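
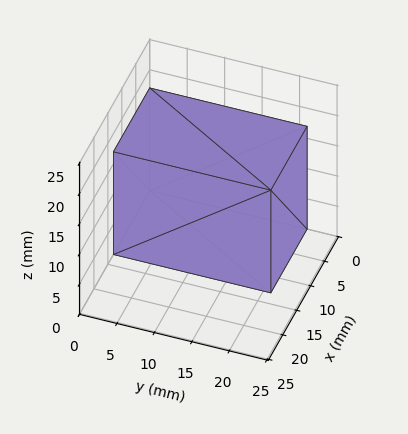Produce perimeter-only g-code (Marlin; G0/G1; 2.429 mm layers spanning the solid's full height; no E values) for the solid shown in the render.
Reading the render: the shape is a rectangular box, roughly 13 × 21 mm footprint and 17 mm tall (dimensions read to the nearest mm from the axis ticks). For the g-code, the solid's height is divided into equal slices at the stated Δz and each level perimeter traced with G1 moves after a G0 lift.

; perimeter-only toolpath
G21 ; units = mm
G90 ; absolute positioning
G28 ; home
; layer 1
G0 Z2.429
G0 X0.000 Y0.000
G1 X13.000 Y0.000
G1 X13.000 Y21.000
G1 X0.000 Y21.000
G1 X0.000 Y0.000
; layer 2
G0 Z4.857
G0 X0.000 Y0.000
G1 X13.000 Y0.000
G1 X13.000 Y21.000
G1 X0.000 Y21.000
G1 X0.000 Y0.000
; layer 3
G0 Z7.286
G0 X0.000 Y0.000
G1 X13.000 Y0.000
G1 X13.000 Y21.000
G1 X0.000 Y21.000
G1 X0.000 Y0.000
; layer 4
G0 Z9.714
G0 X0.000 Y0.000
G1 X13.000 Y0.000
G1 X13.000 Y21.000
G1 X0.000 Y21.000
G1 X0.000 Y0.000
; layer 5
G0 Z12.143
G0 X0.000 Y0.000
G1 X13.000 Y0.000
G1 X13.000 Y21.000
G1 X0.000 Y21.000
G1 X0.000 Y0.000
; layer 6
G0 Z14.571
G0 X0.000 Y0.000
G1 X13.000 Y0.000
G1 X13.000 Y21.000
G1 X0.000 Y21.000
G1 X0.000 Y0.000
; layer 7
G0 Z17.000
G0 X0.000 Y0.000
G1 X13.000 Y0.000
G1 X13.000 Y21.000
G1 X0.000 Y21.000
G1 X0.000 Y0.000
M2 ; end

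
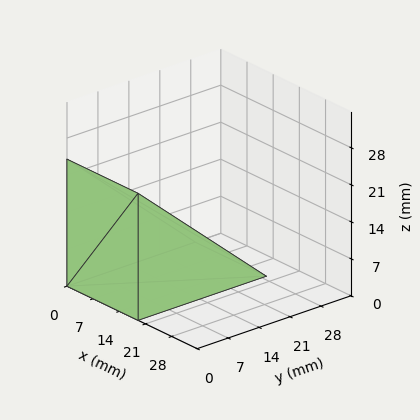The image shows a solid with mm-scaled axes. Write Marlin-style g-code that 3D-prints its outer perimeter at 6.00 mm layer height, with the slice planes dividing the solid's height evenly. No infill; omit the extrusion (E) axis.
Reading the render: the shape is a wedge (ramp): 19 × 29 mm base, rising to 24 mm along the y=0 edge and sloping linearly to z=0 at y=29 (dimensions read to the nearest mm from the axis ticks). For the g-code, the solid's height is divided into equal slices at the stated Δz and each level perimeter traced with G1 moves after a G0 lift.

; perimeter-only toolpath
G21 ; units = mm
G90 ; absolute positioning
G28 ; home
; layer 1
G0 Z6.00
G0 X0.00 Y0.00
G1 X19.00 Y0.00
G1 X19.00 Y21.75
G1 X0.00 Y21.75
G1 X0.00 Y0.00
; layer 2
G0 Z12.00
G0 X0.00 Y0.00
G1 X19.00 Y0.00
G1 X19.00 Y14.50
G1 X0.00 Y14.50
G1 X0.00 Y0.00
; layer 3
G0 Z18.00
G0 X0.00 Y0.00
G1 X19.00 Y0.00
G1 X19.00 Y7.25
G1 X0.00 Y7.25
G1 X0.00 Y0.00
M2 ; end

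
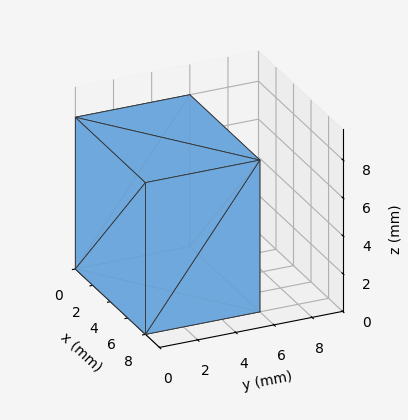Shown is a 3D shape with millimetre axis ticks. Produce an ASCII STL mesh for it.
Reading the render: the shape is a rectangular box, roughly 8 × 6 mm footprint and 8 mm tall (dimensions read to the nearest mm from the axis ticks). For the STL, each face is triangulated and given an outward normal.

solid part
  facet normal 0.0000 0.0000 -1.0000
    outer loop
      vertex 8.00 6.00 0.00
      vertex 8.00 0.00 0.00
      vertex 0.00 0.00 0.00
    endloop
  endfacet
  facet normal 0.0000 0.0000 -1.0000
    outer loop
      vertex 0.00 6.00 0.00
      vertex 8.00 6.00 0.00
      vertex 0.00 0.00 0.00
    endloop
  endfacet
  facet normal 0.0000 0.0000 1.0000
    outer loop
      vertex 0.00 0.00 8.00
      vertex 8.00 0.00 8.00
      vertex 8.00 6.00 8.00
    endloop
  endfacet
  facet normal 0.0000 0.0000 1.0000
    outer loop
      vertex 0.00 0.00 8.00
      vertex 8.00 6.00 8.00
      vertex 0.00 6.00 8.00
    endloop
  endfacet
  facet normal 0.0000 -1.0000 0.0000
    outer loop
      vertex 0.00 0.00 0.00
      vertex 8.00 0.00 0.00
      vertex 8.00 0.00 8.00
    endloop
  endfacet
  facet normal 0.0000 -1.0000 0.0000
    outer loop
      vertex 0.00 0.00 0.00
      vertex 8.00 0.00 8.00
      vertex 0.00 0.00 8.00
    endloop
  endfacet
  facet normal 0.0000 1.0000 0.0000
    outer loop
      vertex 8.00 6.00 8.00
      vertex 8.00 6.00 0.00
      vertex 0.00 6.00 0.00
    endloop
  endfacet
  facet normal 0.0000 1.0000 0.0000
    outer loop
      vertex 0.00 6.00 8.00
      vertex 8.00 6.00 8.00
      vertex 0.00 6.00 0.00
    endloop
  endfacet
  facet normal -1.0000 0.0000 0.0000
    outer loop
      vertex 0.00 6.00 8.00
      vertex 0.00 6.00 0.00
      vertex 0.00 0.00 0.00
    endloop
  endfacet
  facet normal -1.0000 0.0000 0.0000
    outer loop
      vertex 0.00 0.00 8.00
      vertex 0.00 6.00 8.00
      vertex 0.00 0.00 0.00
    endloop
  endfacet
  facet normal 1.0000 0.0000 0.0000
    outer loop
      vertex 8.00 0.00 0.00
      vertex 8.00 6.00 0.00
      vertex 8.00 6.00 8.00
    endloop
  endfacet
  facet normal 1.0000 0.0000 0.0000
    outer loop
      vertex 8.00 0.00 0.00
      vertex 8.00 6.00 8.00
      vertex 8.00 0.00 8.00
    endloop
  endfacet
endsolid part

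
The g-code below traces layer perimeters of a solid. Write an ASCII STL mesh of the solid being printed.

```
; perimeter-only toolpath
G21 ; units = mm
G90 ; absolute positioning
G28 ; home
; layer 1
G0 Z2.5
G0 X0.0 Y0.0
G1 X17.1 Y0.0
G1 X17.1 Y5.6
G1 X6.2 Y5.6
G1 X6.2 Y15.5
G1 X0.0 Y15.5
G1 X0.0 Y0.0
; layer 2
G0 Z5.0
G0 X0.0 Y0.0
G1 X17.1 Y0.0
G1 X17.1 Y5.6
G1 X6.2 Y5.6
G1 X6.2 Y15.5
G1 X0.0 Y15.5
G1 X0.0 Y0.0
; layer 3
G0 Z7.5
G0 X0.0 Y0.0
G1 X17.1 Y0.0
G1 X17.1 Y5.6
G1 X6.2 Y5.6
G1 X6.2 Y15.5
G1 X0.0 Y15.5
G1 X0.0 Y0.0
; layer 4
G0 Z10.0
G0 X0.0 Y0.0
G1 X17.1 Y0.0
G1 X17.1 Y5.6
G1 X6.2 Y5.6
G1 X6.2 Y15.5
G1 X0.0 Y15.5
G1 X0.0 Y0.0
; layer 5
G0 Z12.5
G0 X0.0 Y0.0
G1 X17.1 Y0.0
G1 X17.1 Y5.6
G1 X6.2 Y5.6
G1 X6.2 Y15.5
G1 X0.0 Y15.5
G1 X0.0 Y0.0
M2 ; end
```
solid part
  facet normal 0.0000 0.0000 -1.0000
    outer loop
      vertex 17.1 5.6 0.0
      vertex 17.1 0.0 0.0
      vertex 0.0 0.0 0.0
    endloop
  endfacet
  facet normal 0.0000 0.0000 -1.0000
    outer loop
      vertex 6.2 5.6 0.0
      vertex 17.1 5.6 0.0
      vertex 0.0 0.0 0.0
    endloop
  endfacet
  facet normal 0.0000 0.0000 -1.0000
    outer loop
      vertex 6.2 15.5 0.0
      vertex 6.2 5.6 0.0
      vertex 0.0 0.0 0.0
    endloop
  endfacet
  facet normal 0.0000 0.0000 -1.0000
    outer loop
      vertex 0.0 15.5 0.0
      vertex 6.2 15.5 0.0
      vertex 0.0 0.0 0.0
    endloop
  endfacet
  facet normal 0.0000 0.0000 1.0000
    outer loop
      vertex 0.0 0.0 12.5
      vertex 17.1 0.0 12.5
      vertex 17.1 5.6 12.5
    endloop
  endfacet
  facet normal 0.0000 0.0000 1.0000
    outer loop
      vertex 0.0 0.0 12.5
      vertex 17.1 5.6 12.5
      vertex 6.2 5.6 12.5
    endloop
  endfacet
  facet normal 0.0000 0.0000 1.0000
    outer loop
      vertex 0.0 0.0 12.5
      vertex 6.2 5.6 12.5
      vertex 6.2 15.5 12.5
    endloop
  endfacet
  facet normal 0.0000 0.0000 1.0000
    outer loop
      vertex 0.0 0.0 12.5
      vertex 6.2 15.5 12.5
      vertex 0.0 15.5 12.5
    endloop
  endfacet
  facet normal 0.0000 -1.0000 0.0000
    outer loop
      vertex 0.0 0.0 0.0
      vertex 17.1 0.0 0.0
      vertex 17.1 0.0 12.5
    endloop
  endfacet
  facet normal 0.0000 -1.0000 0.0000
    outer loop
      vertex 0.0 0.0 0.0
      vertex 17.1 0.0 12.5
      vertex 0.0 0.0 12.5
    endloop
  endfacet
  facet normal 1.0000 0.0000 0.0000
    outer loop
      vertex 17.1 0.0 0.0
      vertex 17.1 5.6 0.0
      vertex 17.1 5.6 12.5
    endloop
  endfacet
  facet normal 1.0000 0.0000 0.0000
    outer loop
      vertex 17.1 0.0 0.0
      vertex 17.1 5.6 12.5
      vertex 17.1 0.0 12.5
    endloop
  endfacet
  facet normal 0.0000 1.0000 0.0000
    outer loop
      vertex 17.1 5.6 0.0
      vertex 6.2 5.6 0.0
      vertex 6.2 5.6 12.5
    endloop
  endfacet
  facet normal 0.0000 1.0000 0.0000
    outer loop
      vertex 17.1 5.6 0.0
      vertex 6.2 5.6 12.5
      vertex 17.1 5.6 12.5
    endloop
  endfacet
  facet normal 1.0000 0.0000 0.0000
    outer loop
      vertex 6.2 5.6 0.0
      vertex 6.2 15.5 0.0
      vertex 6.2 15.5 12.5
    endloop
  endfacet
  facet normal 1.0000 0.0000 0.0000
    outer loop
      vertex 6.2 5.6 0.0
      vertex 6.2 15.5 12.5
      vertex 6.2 5.6 12.5
    endloop
  endfacet
  facet normal 0.0000 1.0000 0.0000
    outer loop
      vertex 6.2 15.5 0.0
      vertex 0.0 15.5 0.0
      vertex 0.0 15.5 12.5
    endloop
  endfacet
  facet normal 0.0000 1.0000 0.0000
    outer loop
      vertex 6.2 15.5 0.0
      vertex 0.0 15.5 12.5
      vertex 6.2 15.5 12.5
    endloop
  endfacet
  facet normal -1.0000 0.0000 0.0000
    outer loop
      vertex 0.0 15.5 0.0
      vertex 0.0 0.0 0.0
      vertex 0.0 0.0 12.5
    endloop
  endfacet
  facet normal -1.0000 0.0000 0.0000
    outer loop
      vertex 0.0 15.5 0.0
      vertex 0.0 0.0 12.5
      vertex 0.0 15.5 12.5
    endloop
  endfacet
endsolid part

The G0 Z moves step by Δz≈2.5 mm. Every layer's G1 loop is the same polygon, so the solid is a straight extrusion of it from z=0 to z≈12.5. Closing with flat bottom and top caps and triangulating gives 20 facets — an L-shaped prism: outer 17.1 × 15.5 mm, arm thicknesses ≈ 5.6 mm (horizontal) and 6.2 mm (vertical), extruded 12.5 mm in z.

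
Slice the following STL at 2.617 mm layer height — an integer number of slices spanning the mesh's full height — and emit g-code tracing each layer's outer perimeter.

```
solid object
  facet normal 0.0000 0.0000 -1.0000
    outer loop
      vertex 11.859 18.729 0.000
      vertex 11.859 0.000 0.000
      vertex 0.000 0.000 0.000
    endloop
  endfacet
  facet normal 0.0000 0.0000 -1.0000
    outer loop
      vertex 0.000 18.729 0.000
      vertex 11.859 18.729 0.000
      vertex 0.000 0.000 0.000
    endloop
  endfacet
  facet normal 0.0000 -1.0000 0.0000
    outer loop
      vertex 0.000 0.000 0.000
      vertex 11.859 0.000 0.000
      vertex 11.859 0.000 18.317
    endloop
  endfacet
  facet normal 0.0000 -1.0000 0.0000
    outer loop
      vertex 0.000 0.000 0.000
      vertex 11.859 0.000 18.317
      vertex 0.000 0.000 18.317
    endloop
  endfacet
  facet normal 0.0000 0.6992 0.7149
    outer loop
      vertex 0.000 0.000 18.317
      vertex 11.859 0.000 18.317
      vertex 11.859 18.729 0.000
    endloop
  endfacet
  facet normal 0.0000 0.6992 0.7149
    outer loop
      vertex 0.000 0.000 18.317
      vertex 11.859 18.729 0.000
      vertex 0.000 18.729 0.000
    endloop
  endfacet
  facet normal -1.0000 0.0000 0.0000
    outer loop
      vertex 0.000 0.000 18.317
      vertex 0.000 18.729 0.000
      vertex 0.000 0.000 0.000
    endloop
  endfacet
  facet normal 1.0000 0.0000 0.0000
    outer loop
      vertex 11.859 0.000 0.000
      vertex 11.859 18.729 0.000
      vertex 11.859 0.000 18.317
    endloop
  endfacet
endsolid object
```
; perimeter-only toolpath
G21 ; units = mm
G90 ; absolute positioning
G28 ; home
; layer 1
G0 Z2.617
G0 X0.000 Y0.000
G1 X11.859 Y0.000
G1 X11.859 Y16.053
G1 X0.000 Y16.053
G1 X0.000 Y0.000
; layer 2
G0 Z5.233
G0 X0.000 Y0.000
G1 X11.859 Y0.000
G1 X11.859 Y13.378
G1 X0.000 Y13.378
G1 X0.000 Y0.000
; layer 3
G0 Z7.850
G0 X0.000 Y0.000
G1 X11.859 Y0.000
G1 X11.859 Y10.702
G1 X0.000 Y10.702
G1 X0.000 Y0.000
; layer 4
G0 Z10.467
G0 X0.000 Y0.000
G1 X11.859 Y0.000
G1 X11.859 Y8.027
G1 X0.000 Y8.027
G1 X0.000 Y0.000
; layer 5
G0 Z13.084
G0 X0.000 Y0.000
G1 X11.859 Y0.000
G1 X11.859 Y5.351
G1 X0.000 Y5.351
G1 X0.000 Y0.000
; layer 6
G0 Z15.700
G0 X0.000 Y0.000
G1 X11.859 Y0.000
G1 X11.859 Y2.676
G1 X0.000 Y2.676
G1 X0.000 Y0.000
M2 ; end

The solid is a wedge (ramp): 11.9 × 18.7 mm base, rising to 18.3 mm along the y=0 edge and sloping linearly to z=0 at y=18.7. Slicing at Δz = 2.617 mm — 7 equal slices spanning the solid's height, so layer i sits at z = i·h/7 — gives 6 non-empty perimeters. Each is a 4-segment closed polygon; G0 lifts to the layer z and rapids to the start vertex, then G1 traces the edges. The cross-section shrinks linearly with z (the slice at the apex is degenerate and omitted).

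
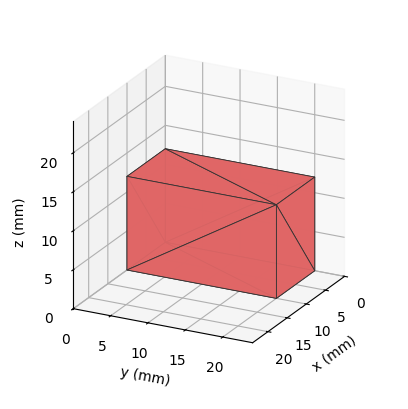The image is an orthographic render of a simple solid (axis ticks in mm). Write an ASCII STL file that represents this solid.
Reading the render: the shape is a rectangular box, roughly 10 × 20 mm footprint and 12 mm tall (dimensions read to the nearest mm from the axis ticks). For the STL, each face is triangulated and given an outward normal.

solid part
  facet normal 0.0000 0.0000 -1.0000
    outer loop
      vertex 10.00 20.00 0.00
      vertex 10.00 0.00 0.00
      vertex 0.00 0.00 0.00
    endloop
  endfacet
  facet normal 0.0000 0.0000 -1.0000
    outer loop
      vertex 0.00 20.00 0.00
      vertex 10.00 20.00 0.00
      vertex 0.00 0.00 0.00
    endloop
  endfacet
  facet normal 0.0000 0.0000 1.0000
    outer loop
      vertex 0.00 0.00 12.00
      vertex 10.00 0.00 12.00
      vertex 10.00 20.00 12.00
    endloop
  endfacet
  facet normal 0.0000 0.0000 1.0000
    outer loop
      vertex 0.00 0.00 12.00
      vertex 10.00 20.00 12.00
      vertex 0.00 20.00 12.00
    endloop
  endfacet
  facet normal 0.0000 -1.0000 0.0000
    outer loop
      vertex 0.00 0.00 0.00
      vertex 10.00 0.00 0.00
      vertex 10.00 0.00 12.00
    endloop
  endfacet
  facet normal 0.0000 -1.0000 0.0000
    outer loop
      vertex 0.00 0.00 0.00
      vertex 10.00 0.00 12.00
      vertex 0.00 0.00 12.00
    endloop
  endfacet
  facet normal 0.0000 1.0000 0.0000
    outer loop
      vertex 10.00 20.00 12.00
      vertex 10.00 20.00 0.00
      vertex 0.00 20.00 0.00
    endloop
  endfacet
  facet normal 0.0000 1.0000 0.0000
    outer loop
      vertex 0.00 20.00 12.00
      vertex 10.00 20.00 12.00
      vertex 0.00 20.00 0.00
    endloop
  endfacet
  facet normal -1.0000 0.0000 0.0000
    outer loop
      vertex 0.00 20.00 12.00
      vertex 0.00 20.00 0.00
      vertex 0.00 0.00 0.00
    endloop
  endfacet
  facet normal -1.0000 0.0000 0.0000
    outer loop
      vertex 0.00 0.00 12.00
      vertex 0.00 20.00 12.00
      vertex 0.00 0.00 0.00
    endloop
  endfacet
  facet normal 1.0000 0.0000 0.0000
    outer loop
      vertex 10.00 0.00 0.00
      vertex 10.00 20.00 0.00
      vertex 10.00 20.00 12.00
    endloop
  endfacet
  facet normal 1.0000 0.0000 0.0000
    outer loop
      vertex 10.00 0.00 0.00
      vertex 10.00 20.00 12.00
      vertex 10.00 0.00 12.00
    endloop
  endfacet
endsolid part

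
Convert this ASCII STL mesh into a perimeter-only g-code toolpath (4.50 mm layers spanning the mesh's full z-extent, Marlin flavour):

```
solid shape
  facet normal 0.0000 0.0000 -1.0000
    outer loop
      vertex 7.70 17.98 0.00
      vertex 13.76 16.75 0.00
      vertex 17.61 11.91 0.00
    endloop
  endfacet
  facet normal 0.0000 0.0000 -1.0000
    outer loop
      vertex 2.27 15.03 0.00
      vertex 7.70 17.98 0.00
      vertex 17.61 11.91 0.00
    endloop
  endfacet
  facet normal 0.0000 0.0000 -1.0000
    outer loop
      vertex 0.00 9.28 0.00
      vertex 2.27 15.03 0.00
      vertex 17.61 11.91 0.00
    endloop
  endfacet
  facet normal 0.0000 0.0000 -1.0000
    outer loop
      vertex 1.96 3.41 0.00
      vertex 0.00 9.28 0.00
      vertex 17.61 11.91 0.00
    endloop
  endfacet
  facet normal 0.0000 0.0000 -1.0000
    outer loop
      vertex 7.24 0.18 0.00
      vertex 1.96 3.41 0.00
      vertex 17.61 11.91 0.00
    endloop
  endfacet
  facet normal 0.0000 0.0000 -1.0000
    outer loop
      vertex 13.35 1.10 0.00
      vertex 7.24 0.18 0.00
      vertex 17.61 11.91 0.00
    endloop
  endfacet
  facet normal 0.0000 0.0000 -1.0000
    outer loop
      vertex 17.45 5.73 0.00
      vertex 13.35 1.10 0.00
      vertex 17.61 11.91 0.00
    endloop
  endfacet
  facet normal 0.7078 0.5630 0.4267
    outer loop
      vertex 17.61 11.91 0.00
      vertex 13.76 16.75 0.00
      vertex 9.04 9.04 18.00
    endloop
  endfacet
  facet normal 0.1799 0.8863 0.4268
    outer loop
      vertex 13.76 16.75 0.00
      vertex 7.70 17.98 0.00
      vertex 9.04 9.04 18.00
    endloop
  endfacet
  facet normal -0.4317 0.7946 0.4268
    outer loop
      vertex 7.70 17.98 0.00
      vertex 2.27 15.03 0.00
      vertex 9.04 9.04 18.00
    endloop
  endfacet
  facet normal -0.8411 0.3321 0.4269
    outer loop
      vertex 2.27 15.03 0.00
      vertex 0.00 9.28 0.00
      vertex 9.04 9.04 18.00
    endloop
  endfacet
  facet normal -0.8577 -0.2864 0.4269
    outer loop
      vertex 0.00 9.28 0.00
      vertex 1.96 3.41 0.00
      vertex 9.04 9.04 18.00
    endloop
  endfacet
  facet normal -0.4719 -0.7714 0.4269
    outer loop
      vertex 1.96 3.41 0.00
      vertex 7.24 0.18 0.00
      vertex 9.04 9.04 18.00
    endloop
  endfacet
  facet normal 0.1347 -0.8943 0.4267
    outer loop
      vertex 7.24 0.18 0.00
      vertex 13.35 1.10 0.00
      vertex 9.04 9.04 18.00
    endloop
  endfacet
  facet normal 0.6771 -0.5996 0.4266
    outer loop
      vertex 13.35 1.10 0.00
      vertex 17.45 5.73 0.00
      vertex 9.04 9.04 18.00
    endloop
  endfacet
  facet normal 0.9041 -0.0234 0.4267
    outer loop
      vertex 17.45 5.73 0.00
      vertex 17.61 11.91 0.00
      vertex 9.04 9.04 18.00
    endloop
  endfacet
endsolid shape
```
; perimeter-only toolpath
G21 ; units = mm
G90 ; absolute positioning
G28 ; home
; layer 1
G0 Z4.50
G0 X15.47 Y11.19
G1 X12.58 Y14.82
G1 X8.04 Y15.74
G1 X3.96 Y13.53
G1 X2.26 Y9.22
G1 X3.73 Y4.82
G1 X7.69 Y2.39
G1 X12.27 Y3.08
G1 X15.35 Y6.56
G1 X15.47 Y11.19
; layer 2
G0 Z9.00
G0 X13.32 Y10.47
G1 X11.40 Y12.89
G1 X8.37 Y13.51
G1 X5.65 Y12.04
G1 X4.52 Y9.16
G1 X5.50 Y6.22
G1 X8.14 Y4.61
G1 X11.20 Y5.07
G1 X13.24 Y7.38
G1 X13.32 Y10.47
; layer 3
G0 Z13.50
G0 X11.18 Y9.76
G1 X10.22 Y10.97
G1 X8.71 Y11.27
G1 X7.35 Y10.54
G1 X6.78 Y9.10
G1 X7.27 Y7.63
G1 X8.59 Y6.82
G1 X10.12 Y7.05
G1 X11.14 Y8.21
G1 X11.18 Y9.76
M2 ; end

The solid is a regular 9-sided pyramid, base circumscribed radius ≈ 9.04 mm, apex at z ≈ 18 mm. Slicing at Δz = 4.50 mm — 4 equal slices spanning the solid's height, so layer i sits at z = i·h/4 — gives 3 non-empty perimeters. Each is a 9-segment closed polygon; G0 lifts to the layer z and rapids to the start vertex, then G1 traces the edges. The cross-section shrinks linearly with z (the slice at the apex is degenerate and omitted).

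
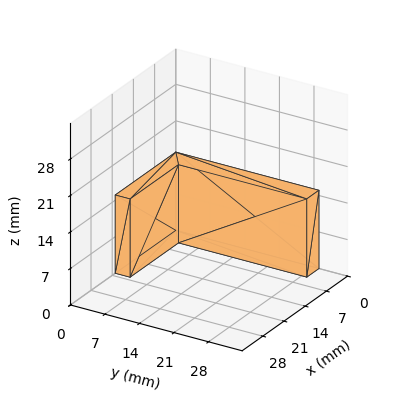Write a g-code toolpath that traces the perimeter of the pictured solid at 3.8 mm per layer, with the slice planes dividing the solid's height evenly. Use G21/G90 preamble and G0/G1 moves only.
Reading the render: the shape is an L-shaped prism: outer 20 × 29 mm, arm thicknesses ≈ 3 mm (horizontal) and 4 mm (vertical), extruded 15 mm in z (dimensions read to the nearest mm from the axis ticks). For the g-code, the solid's height is divided into equal slices at the stated Δz and each level perimeter traced with G1 moves after a G0 lift.

; perimeter-only toolpath
G21 ; units = mm
G90 ; absolute positioning
G28 ; home
; layer 1
G0 Z3.8
G0 X0.0 Y0.0
G1 X20.0 Y0.0
G1 X20.0 Y3.0
G1 X4.0 Y3.0
G1 X4.0 Y29.0
G1 X0.0 Y29.0
G1 X0.0 Y0.0
; layer 2
G0 Z7.5
G0 X0.0 Y0.0
G1 X20.0 Y0.0
G1 X20.0 Y3.0
G1 X4.0 Y3.0
G1 X4.0 Y29.0
G1 X0.0 Y29.0
G1 X0.0 Y0.0
; layer 3
G0 Z11.2
G0 X0.0 Y0.0
G1 X20.0 Y0.0
G1 X20.0 Y3.0
G1 X4.0 Y3.0
G1 X4.0 Y29.0
G1 X0.0 Y29.0
G1 X0.0 Y0.0
; layer 4
G0 Z15.0
G0 X0.0 Y0.0
G1 X20.0 Y0.0
G1 X20.0 Y3.0
G1 X4.0 Y3.0
G1 X4.0 Y29.0
G1 X0.0 Y29.0
G1 X0.0 Y0.0
M2 ; end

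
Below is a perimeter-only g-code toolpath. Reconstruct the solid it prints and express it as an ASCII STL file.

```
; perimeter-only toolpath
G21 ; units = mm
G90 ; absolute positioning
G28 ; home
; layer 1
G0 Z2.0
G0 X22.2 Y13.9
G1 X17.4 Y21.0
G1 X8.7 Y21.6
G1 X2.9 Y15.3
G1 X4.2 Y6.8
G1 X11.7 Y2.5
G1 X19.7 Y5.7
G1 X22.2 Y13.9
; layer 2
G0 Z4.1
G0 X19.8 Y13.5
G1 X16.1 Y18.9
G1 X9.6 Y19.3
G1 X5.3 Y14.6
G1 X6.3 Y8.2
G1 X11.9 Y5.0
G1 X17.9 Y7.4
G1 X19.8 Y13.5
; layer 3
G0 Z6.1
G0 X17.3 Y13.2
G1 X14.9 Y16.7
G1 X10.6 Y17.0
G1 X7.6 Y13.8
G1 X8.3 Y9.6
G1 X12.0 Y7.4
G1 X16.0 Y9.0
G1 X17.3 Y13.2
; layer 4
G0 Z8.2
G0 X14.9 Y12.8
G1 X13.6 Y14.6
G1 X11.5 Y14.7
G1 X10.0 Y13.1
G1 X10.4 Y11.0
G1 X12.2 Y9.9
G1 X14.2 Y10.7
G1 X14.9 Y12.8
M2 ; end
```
solid part
  facet normal 0.0000 0.0000 -1.0000
    outer loop
      vertex 7.8 23.9 0.0
      vertex 18.6 23.2 0.0
      vertex 24.7 14.3 0.0
    endloop
  endfacet
  facet normal 0.0000 0.0000 -1.0000
    outer loop
      vertex 0.5 16.0 0.0
      vertex 7.8 23.9 0.0
      vertex 24.7 14.3 0.0
    endloop
  endfacet
  facet normal 0.0000 0.0000 -1.0000
    outer loop
      vertex 2.2 5.4 0.0
      vertex 0.5 16.0 0.0
      vertex 24.7 14.3 0.0
    endloop
  endfacet
  facet normal 0.0000 0.0000 -1.0000
    outer loop
      vertex 11.5 0.0 0.0
      vertex 2.2 5.4 0.0
      vertex 24.7 14.3 0.0
    endloop
  endfacet
  facet normal 0.0000 0.0000 -1.0000
    outer loop
      vertex 21.5 4.0 0.0
      vertex 11.5 0.0 0.0
      vertex 24.7 14.3 0.0
    endloop
  endfacet
  facet normal 0.5549 0.3803 0.7399
    outer loop
      vertex 24.7 14.3 0.0
      vertex 18.6 23.2 0.0
      vertex 12.4 12.4 10.2
    endloop
  endfacet
  facet normal 0.0436 0.6726 0.7387
    outer loop
      vertex 18.6 23.2 0.0
      vertex 7.8 23.9 0.0
      vertex 12.4 12.4 10.2
    endloop
  endfacet
  facet normal -0.4949 0.4573 0.7388
    outer loop
      vertex 7.8 23.9 0.0
      vertex 0.5 16.0 0.0
      vertex 12.4 12.4 10.2
    endloop
  endfacet
  facet normal -0.6655 -0.1067 0.7387
    outer loop
      vertex 0.5 16.0 0.0
      vertex 2.2 5.4 0.0
      vertex 12.4 12.4 10.2
    endloop
  endfacet
  facet normal -0.3385 -0.5830 0.7386
    outer loop
      vertex 2.2 5.4 0.0
      vertex 11.5 0.0 0.0
      vertex 12.4 12.4 10.2
    endloop
  endfacet
  facet normal 0.2503 -0.6258 0.7387
    outer loop
      vertex 11.5 0.0 0.0
      vertex 21.5 4.0 0.0
      vertex 12.4 12.4 10.2
    endloop
  endfacet
  facet normal 0.6436 -0.1999 0.7388
    outer loop
      vertex 21.5 4.0 0.0
      vertex 24.7 14.3 0.0
      vertex 12.4 12.4 10.2
    endloop
  endfacet
endsolid part

The G0 Z moves step by Δz≈2.0 mm. The G1 loops shrink linearly with z, so the solid tapers from its base footprint up to z≈10.2. Closing with a flat bottom cap and the tapered top and triangulating gives 12 facets — a regular 7-sided pyramid, base circumscribed radius ≈ 12.4 mm, apex at z ≈ 10.2 mm.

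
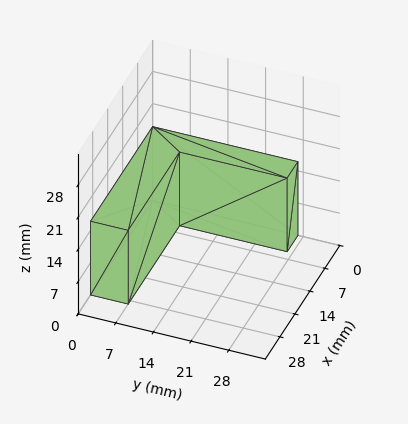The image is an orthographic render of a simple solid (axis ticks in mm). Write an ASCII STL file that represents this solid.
Reading the render: the shape is an L-shaped prism: outer 29 × 27 mm, arm thicknesses ≈ 7 mm (horizontal) and 5 mm (vertical), extruded 16 mm in z (dimensions read to the nearest mm from the axis ticks). For the STL, each face is triangulated and given an outward normal.

solid part
  facet normal 0.0000 0.0000 -1.0000
    outer loop
      vertex 29.000 7.000 0.000
      vertex 29.000 0.000 0.000
      vertex 0.000 0.000 0.000
    endloop
  endfacet
  facet normal 0.0000 0.0000 -1.0000
    outer loop
      vertex 5.000 7.000 0.000
      vertex 29.000 7.000 0.000
      vertex 0.000 0.000 0.000
    endloop
  endfacet
  facet normal 0.0000 0.0000 -1.0000
    outer loop
      vertex 5.000 27.000 0.000
      vertex 5.000 7.000 0.000
      vertex 0.000 0.000 0.000
    endloop
  endfacet
  facet normal 0.0000 0.0000 -1.0000
    outer loop
      vertex 0.000 27.000 0.000
      vertex 5.000 27.000 0.000
      vertex 0.000 0.000 0.000
    endloop
  endfacet
  facet normal 0.0000 0.0000 1.0000
    outer loop
      vertex 0.000 0.000 16.000
      vertex 29.000 0.000 16.000
      vertex 29.000 7.000 16.000
    endloop
  endfacet
  facet normal 0.0000 0.0000 1.0000
    outer loop
      vertex 0.000 0.000 16.000
      vertex 29.000 7.000 16.000
      vertex 5.000 7.000 16.000
    endloop
  endfacet
  facet normal 0.0000 0.0000 1.0000
    outer loop
      vertex 0.000 0.000 16.000
      vertex 5.000 7.000 16.000
      vertex 5.000 27.000 16.000
    endloop
  endfacet
  facet normal 0.0000 0.0000 1.0000
    outer loop
      vertex 0.000 0.000 16.000
      vertex 5.000 27.000 16.000
      vertex 0.000 27.000 16.000
    endloop
  endfacet
  facet normal 0.0000 -1.0000 0.0000
    outer loop
      vertex 0.000 0.000 0.000
      vertex 29.000 0.000 0.000
      vertex 29.000 0.000 16.000
    endloop
  endfacet
  facet normal 0.0000 -1.0000 0.0000
    outer loop
      vertex 0.000 0.000 0.000
      vertex 29.000 0.000 16.000
      vertex 0.000 0.000 16.000
    endloop
  endfacet
  facet normal 1.0000 0.0000 0.0000
    outer loop
      vertex 29.000 0.000 0.000
      vertex 29.000 7.000 0.000
      vertex 29.000 7.000 16.000
    endloop
  endfacet
  facet normal 1.0000 0.0000 0.0000
    outer loop
      vertex 29.000 0.000 0.000
      vertex 29.000 7.000 16.000
      vertex 29.000 0.000 16.000
    endloop
  endfacet
  facet normal 0.0000 1.0000 0.0000
    outer loop
      vertex 29.000 7.000 0.000
      vertex 5.000 7.000 0.000
      vertex 5.000 7.000 16.000
    endloop
  endfacet
  facet normal 0.0000 1.0000 0.0000
    outer loop
      vertex 29.000 7.000 0.000
      vertex 5.000 7.000 16.000
      vertex 29.000 7.000 16.000
    endloop
  endfacet
  facet normal 1.0000 0.0000 0.0000
    outer loop
      vertex 5.000 7.000 0.000
      vertex 5.000 27.000 0.000
      vertex 5.000 27.000 16.000
    endloop
  endfacet
  facet normal 1.0000 0.0000 0.0000
    outer loop
      vertex 5.000 7.000 0.000
      vertex 5.000 27.000 16.000
      vertex 5.000 7.000 16.000
    endloop
  endfacet
  facet normal 0.0000 1.0000 0.0000
    outer loop
      vertex 5.000 27.000 0.000
      vertex 0.000 27.000 0.000
      vertex 0.000 27.000 16.000
    endloop
  endfacet
  facet normal 0.0000 1.0000 0.0000
    outer loop
      vertex 5.000 27.000 0.000
      vertex 0.000 27.000 16.000
      vertex 5.000 27.000 16.000
    endloop
  endfacet
  facet normal -1.0000 0.0000 0.0000
    outer loop
      vertex 0.000 27.000 0.000
      vertex 0.000 0.000 0.000
      vertex 0.000 0.000 16.000
    endloop
  endfacet
  facet normal -1.0000 0.0000 0.0000
    outer loop
      vertex 0.000 27.000 0.000
      vertex 0.000 0.000 16.000
      vertex 0.000 27.000 16.000
    endloop
  endfacet
endsolid part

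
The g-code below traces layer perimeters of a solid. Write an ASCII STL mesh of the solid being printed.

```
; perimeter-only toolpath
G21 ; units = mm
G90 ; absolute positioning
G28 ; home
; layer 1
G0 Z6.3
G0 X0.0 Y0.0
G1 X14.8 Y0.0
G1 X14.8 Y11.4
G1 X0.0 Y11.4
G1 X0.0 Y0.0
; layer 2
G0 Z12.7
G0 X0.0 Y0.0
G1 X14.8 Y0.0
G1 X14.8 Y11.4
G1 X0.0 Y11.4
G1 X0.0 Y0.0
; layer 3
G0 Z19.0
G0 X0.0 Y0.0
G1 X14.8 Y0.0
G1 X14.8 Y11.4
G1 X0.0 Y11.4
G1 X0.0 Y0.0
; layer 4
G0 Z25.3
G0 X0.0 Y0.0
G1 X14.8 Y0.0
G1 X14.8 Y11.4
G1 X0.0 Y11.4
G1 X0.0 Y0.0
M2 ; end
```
solid part
  facet normal 0.0000 0.0000 -1.0000
    outer loop
      vertex 14.8 11.4 0.0
      vertex 14.8 0.0 0.0
      vertex 0.0 0.0 0.0
    endloop
  endfacet
  facet normal 0.0000 0.0000 -1.0000
    outer loop
      vertex 0.0 11.4 0.0
      vertex 14.8 11.4 0.0
      vertex 0.0 0.0 0.0
    endloop
  endfacet
  facet normal 0.0000 0.0000 1.0000
    outer loop
      vertex 0.0 0.0 25.3
      vertex 14.8 0.0 25.3
      vertex 14.8 11.4 25.3
    endloop
  endfacet
  facet normal 0.0000 0.0000 1.0000
    outer loop
      vertex 0.0 0.0 25.3
      vertex 14.8 11.4 25.3
      vertex 0.0 11.4 25.3
    endloop
  endfacet
  facet normal 0.0000 -1.0000 0.0000
    outer loop
      vertex 0.0 0.0 0.0
      vertex 14.8 0.0 0.0
      vertex 14.8 0.0 25.3
    endloop
  endfacet
  facet normal 0.0000 -1.0000 0.0000
    outer loop
      vertex 0.0 0.0 0.0
      vertex 14.8 0.0 25.3
      vertex 0.0 0.0 25.3
    endloop
  endfacet
  facet normal 0.0000 1.0000 0.0000
    outer loop
      vertex 14.8 11.4 25.3
      vertex 14.8 11.4 0.0
      vertex 0.0 11.4 0.0
    endloop
  endfacet
  facet normal 0.0000 1.0000 0.0000
    outer loop
      vertex 0.0 11.4 25.3
      vertex 14.8 11.4 25.3
      vertex 0.0 11.4 0.0
    endloop
  endfacet
  facet normal -1.0000 0.0000 0.0000
    outer loop
      vertex 0.0 11.4 25.3
      vertex 0.0 11.4 0.0
      vertex 0.0 0.0 0.0
    endloop
  endfacet
  facet normal -1.0000 0.0000 0.0000
    outer loop
      vertex 0.0 0.0 25.3
      vertex 0.0 11.4 25.3
      vertex 0.0 0.0 0.0
    endloop
  endfacet
  facet normal 1.0000 0.0000 0.0000
    outer loop
      vertex 14.8 0.0 0.0
      vertex 14.8 11.4 0.0
      vertex 14.8 11.4 25.3
    endloop
  endfacet
  facet normal 1.0000 0.0000 0.0000
    outer loop
      vertex 14.8 0.0 0.0
      vertex 14.8 11.4 25.3
      vertex 14.8 0.0 25.3
    endloop
  endfacet
endsolid part

The G0 Z moves step by Δz≈6.3 mm. Every layer's G1 loop is the same polygon, so the solid is a straight extrusion of it from z=0 to z≈25.3. Closing with flat bottom and top caps and triangulating gives 12 facets — a rectangular box, roughly 14.8 × 11.4 mm footprint and 25.3 mm tall.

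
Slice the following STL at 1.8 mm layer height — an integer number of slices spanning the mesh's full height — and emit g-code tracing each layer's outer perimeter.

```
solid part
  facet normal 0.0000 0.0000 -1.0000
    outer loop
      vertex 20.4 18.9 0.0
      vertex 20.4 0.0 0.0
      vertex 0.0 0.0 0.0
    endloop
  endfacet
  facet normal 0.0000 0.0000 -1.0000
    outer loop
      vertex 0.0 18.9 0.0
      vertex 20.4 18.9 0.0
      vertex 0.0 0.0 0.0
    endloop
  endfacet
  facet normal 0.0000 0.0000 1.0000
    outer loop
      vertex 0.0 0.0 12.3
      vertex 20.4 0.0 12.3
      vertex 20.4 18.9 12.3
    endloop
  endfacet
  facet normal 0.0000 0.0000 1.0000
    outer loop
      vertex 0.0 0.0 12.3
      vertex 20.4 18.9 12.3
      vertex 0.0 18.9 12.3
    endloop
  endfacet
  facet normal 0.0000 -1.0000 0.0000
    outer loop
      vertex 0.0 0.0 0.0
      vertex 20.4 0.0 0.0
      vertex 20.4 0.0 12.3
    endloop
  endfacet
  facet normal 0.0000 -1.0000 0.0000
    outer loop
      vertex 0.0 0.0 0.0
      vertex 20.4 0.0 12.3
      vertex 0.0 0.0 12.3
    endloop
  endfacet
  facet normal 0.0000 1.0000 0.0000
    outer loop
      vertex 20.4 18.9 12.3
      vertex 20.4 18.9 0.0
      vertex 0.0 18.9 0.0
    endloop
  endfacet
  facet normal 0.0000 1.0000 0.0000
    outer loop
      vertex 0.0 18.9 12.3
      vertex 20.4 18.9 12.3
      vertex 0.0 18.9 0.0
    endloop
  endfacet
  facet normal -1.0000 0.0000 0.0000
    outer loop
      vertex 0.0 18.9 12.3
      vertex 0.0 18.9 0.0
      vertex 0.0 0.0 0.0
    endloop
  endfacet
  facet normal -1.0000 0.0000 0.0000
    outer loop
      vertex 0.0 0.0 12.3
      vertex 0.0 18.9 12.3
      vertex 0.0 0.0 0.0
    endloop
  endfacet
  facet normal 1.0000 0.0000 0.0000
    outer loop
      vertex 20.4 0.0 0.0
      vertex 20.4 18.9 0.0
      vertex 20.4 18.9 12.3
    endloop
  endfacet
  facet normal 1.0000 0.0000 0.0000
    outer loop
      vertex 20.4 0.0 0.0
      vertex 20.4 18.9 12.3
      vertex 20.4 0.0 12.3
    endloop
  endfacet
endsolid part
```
; perimeter-only toolpath
G21 ; units = mm
G90 ; absolute positioning
G28 ; home
; layer 1
G0 Z1.8
G0 X0.0 Y0.0
G1 X20.4 Y0.0
G1 X20.4 Y18.9
G1 X0.0 Y18.9
G1 X0.0 Y0.0
; layer 2
G0 Z3.5
G0 X0.0 Y0.0
G1 X20.4 Y0.0
G1 X20.4 Y18.9
G1 X0.0 Y18.9
G1 X0.0 Y0.0
; layer 3
G0 Z5.3
G0 X0.0 Y0.0
G1 X20.4 Y0.0
G1 X20.4 Y18.9
G1 X0.0 Y18.9
G1 X0.0 Y0.0
; layer 4
G0 Z7.0
G0 X0.0 Y0.0
G1 X20.4 Y0.0
G1 X20.4 Y18.9
G1 X0.0 Y18.9
G1 X0.0 Y0.0
; layer 5
G0 Z8.8
G0 X0.0 Y0.0
G1 X20.4 Y0.0
G1 X20.4 Y18.9
G1 X0.0 Y18.9
G1 X0.0 Y0.0
; layer 6
G0 Z10.5
G0 X0.0 Y0.0
G1 X20.4 Y0.0
G1 X20.4 Y18.9
G1 X0.0 Y18.9
G1 X0.0 Y0.0
; layer 7
G0 Z12.3
G0 X0.0 Y0.0
G1 X20.4 Y0.0
G1 X20.4 Y18.9
G1 X0.0 Y18.9
G1 X0.0 Y0.0
M2 ; end

The solid is a rectangular box, roughly 20.4 × 18.9 mm footprint and 12.3 mm tall. Slicing at Δz = 1.8 mm — 7 equal slices spanning the solid's height, so layer i sits at z = i·h/7 — gives 7 non-empty perimeters. Each is a 4-segment closed polygon; G0 lifts to the layer z and rapids to the start vertex, then G1 traces the edges.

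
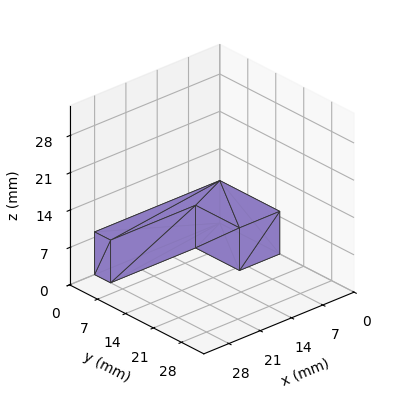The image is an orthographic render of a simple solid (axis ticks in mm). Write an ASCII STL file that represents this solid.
Reading the render: the shape is an L-shaped prism: outer 28 × 15 mm, arm thicknesses ≈ 4 mm (horizontal) and 9 mm (vertical), extruded 8 mm in z (dimensions read to the nearest mm from the axis ticks). For the STL, each face is triangulated and given an outward normal.

solid part
  facet normal 0.0000 0.0000 -1.0000
    outer loop
      vertex 28.00 4.00 0.00
      vertex 28.00 0.00 0.00
      vertex 0.00 0.00 0.00
    endloop
  endfacet
  facet normal 0.0000 0.0000 -1.0000
    outer loop
      vertex 9.00 4.00 0.00
      vertex 28.00 4.00 0.00
      vertex 0.00 0.00 0.00
    endloop
  endfacet
  facet normal 0.0000 0.0000 -1.0000
    outer loop
      vertex 9.00 15.00 0.00
      vertex 9.00 4.00 0.00
      vertex 0.00 0.00 0.00
    endloop
  endfacet
  facet normal 0.0000 0.0000 -1.0000
    outer loop
      vertex 0.00 15.00 0.00
      vertex 9.00 15.00 0.00
      vertex 0.00 0.00 0.00
    endloop
  endfacet
  facet normal 0.0000 0.0000 1.0000
    outer loop
      vertex 0.00 0.00 8.00
      vertex 28.00 0.00 8.00
      vertex 28.00 4.00 8.00
    endloop
  endfacet
  facet normal 0.0000 0.0000 1.0000
    outer loop
      vertex 0.00 0.00 8.00
      vertex 28.00 4.00 8.00
      vertex 9.00 4.00 8.00
    endloop
  endfacet
  facet normal 0.0000 0.0000 1.0000
    outer loop
      vertex 0.00 0.00 8.00
      vertex 9.00 4.00 8.00
      vertex 9.00 15.00 8.00
    endloop
  endfacet
  facet normal 0.0000 0.0000 1.0000
    outer loop
      vertex 0.00 0.00 8.00
      vertex 9.00 15.00 8.00
      vertex 0.00 15.00 8.00
    endloop
  endfacet
  facet normal 0.0000 -1.0000 0.0000
    outer loop
      vertex 0.00 0.00 0.00
      vertex 28.00 0.00 0.00
      vertex 28.00 0.00 8.00
    endloop
  endfacet
  facet normal 0.0000 -1.0000 0.0000
    outer loop
      vertex 0.00 0.00 0.00
      vertex 28.00 0.00 8.00
      vertex 0.00 0.00 8.00
    endloop
  endfacet
  facet normal 1.0000 0.0000 0.0000
    outer loop
      vertex 28.00 0.00 0.00
      vertex 28.00 4.00 0.00
      vertex 28.00 4.00 8.00
    endloop
  endfacet
  facet normal 1.0000 0.0000 0.0000
    outer loop
      vertex 28.00 0.00 0.00
      vertex 28.00 4.00 8.00
      vertex 28.00 0.00 8.00
    endloop
  endfacet
  facet normal 0.0000 1.0000 0.0000
    outer loop
      vertex 28.00 4.00 0.00
      vertex 9.00 4.00 0.00
      vertex 9.00 4.00 8.00
    endloop
  endfacet
  facet normal 0.0000 1.0000 0.0000
    outer loop
      vertex 28.00 4.00 0.00
      vertex 9.00 4.00 8.00
      vertex 28.00 4.00 8.00
    endloop
  endfacet
  facet normal 1.0000 0.0000 0.0000
    outer loop
      vertex 9.00 4.00 0.00
      vertex 9.00 15.00 0.00
      vertex 9.00 15.00 8.00
    endloop
  endfacet
  facet normal 1.0000 0.0000 0.0000
    outer loop
      vertex 9.00 4.00 0.00
      vertex 9.00 15.00 8.00
      vertex 9.00 4.00 8.00
    endloop
  endfacet
  facet normal 0.0000 1.0000 0.0000
    outer loop
      vertex 9.00 15.00 0.00
      vertex 0.00 15.00 0.00
      vertex 0.00 15.00 8.00
    endloop
  endfacet
  facet normal 0.0000 1.0000 0.0000
    outer loop
      vertex 9.00 15.00 0.00
      vertex 0.00 15.00 8.00
      vertex 9.00 15.00 8.00
    endloop
  endfacet
  facet normal -1.0000 0.0000 0.0000
    outer loop
      vertex 0.00 15.00 0.00
      vertex 0.00 0.00 0.00
      vertex 0.00 0.00 8.00
    endloop
  endfacet
  facet normal -1.0000 0.0000 0.0000
    outer loop
      vertex 0.00 15.00 0.00
      vertex 0.00 0.00 8.00
      vertex 0.00 15.00 8.00
    endloop
  endfacet
endsolid part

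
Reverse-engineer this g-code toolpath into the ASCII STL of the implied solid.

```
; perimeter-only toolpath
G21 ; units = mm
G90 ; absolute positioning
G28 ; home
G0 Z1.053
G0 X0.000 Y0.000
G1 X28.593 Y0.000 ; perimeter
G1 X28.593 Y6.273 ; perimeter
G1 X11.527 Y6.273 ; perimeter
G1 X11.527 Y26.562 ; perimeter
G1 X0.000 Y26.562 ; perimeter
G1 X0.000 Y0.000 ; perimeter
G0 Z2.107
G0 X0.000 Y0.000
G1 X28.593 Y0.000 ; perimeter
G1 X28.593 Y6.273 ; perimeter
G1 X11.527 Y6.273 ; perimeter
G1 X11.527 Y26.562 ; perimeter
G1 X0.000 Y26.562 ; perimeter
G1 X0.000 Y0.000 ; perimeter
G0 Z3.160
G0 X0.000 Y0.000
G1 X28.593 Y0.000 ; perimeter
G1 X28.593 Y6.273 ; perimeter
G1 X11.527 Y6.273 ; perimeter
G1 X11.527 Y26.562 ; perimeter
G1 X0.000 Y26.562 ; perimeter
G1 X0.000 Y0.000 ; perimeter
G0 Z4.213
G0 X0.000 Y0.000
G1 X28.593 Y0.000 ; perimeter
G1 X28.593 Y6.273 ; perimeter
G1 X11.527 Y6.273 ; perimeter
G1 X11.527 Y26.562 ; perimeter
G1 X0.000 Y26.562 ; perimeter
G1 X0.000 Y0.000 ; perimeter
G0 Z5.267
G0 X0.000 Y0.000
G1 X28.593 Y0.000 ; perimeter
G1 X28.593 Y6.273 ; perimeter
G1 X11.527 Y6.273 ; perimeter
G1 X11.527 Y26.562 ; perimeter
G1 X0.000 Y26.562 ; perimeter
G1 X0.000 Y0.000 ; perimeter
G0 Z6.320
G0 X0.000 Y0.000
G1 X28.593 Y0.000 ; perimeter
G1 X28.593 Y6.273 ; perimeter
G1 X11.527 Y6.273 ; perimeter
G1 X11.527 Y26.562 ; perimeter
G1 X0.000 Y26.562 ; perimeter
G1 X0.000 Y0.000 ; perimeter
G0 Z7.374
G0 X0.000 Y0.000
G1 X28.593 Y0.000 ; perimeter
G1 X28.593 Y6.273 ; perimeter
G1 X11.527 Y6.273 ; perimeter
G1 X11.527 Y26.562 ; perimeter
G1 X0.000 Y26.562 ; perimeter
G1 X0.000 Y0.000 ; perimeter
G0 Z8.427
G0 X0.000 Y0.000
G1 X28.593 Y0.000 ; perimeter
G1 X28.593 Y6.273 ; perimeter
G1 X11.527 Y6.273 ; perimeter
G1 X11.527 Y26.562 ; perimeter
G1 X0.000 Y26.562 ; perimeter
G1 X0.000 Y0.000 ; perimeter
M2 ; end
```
solid part
  facet normal 0.0000 0.0000 -1.0000
    outer loop
      vertex 28.593 6.273 0.000
      vertex 28.593 0.000 0.000
      vertex 0.000 0.000 0.000
    endloop
  endfacet
  facet normal 0.0000 0.0000 -1.0000
    outer loop
      vertex 11.527 6.273 0.000
      vertex 28.593 6.273 0.000
      vertex 0.000 0.000 0.000
    endloop
  endfacet
  facet normal 0.0000 0.0000 -1.0000
    outer loop
      vertex 11.527 26.562 0.000
      vertex 11.527 6.273 0.000
      vertex 0.000 0.000 0.000
    endloop
  endfacet
  facet normal 0.0000 0.0000 -1.0000
    outer loop
      vertex 0.000 26.562 0.000
      vertex 11.527 26.562 0.000
      vertex 0.000 0.000 0.000
    endloop
  endfacet
  facet normal 0.0000 0.0000 1.0000
    outer loop
      vertex 0.000 0.000 8.427
      vertex 28.593 0.000 8.427
      vertex 28.593 6.273 8.427
    endloop
  endfacet
  facet normal 0.0000 0.0000 1.0000
    outer loop
      vertex 0.000 0.000 8.427
      vertex 28.593 6.273 8.427
      vertex 11.527 6.273 8.427
    endloop
  endfacet
  facet normal 0.0000 0.0000 1.0000
    outer loop
      vertex 0.000 0.000 8.427
      vertex 11.527 6.273 8.427
      vertex 11.527 26.562 8.427
    endloop
  endfacet
  facet normal 0.0000 0.0000 1.0000
    outer loop
      vertex 0.000 0.000 8.427
      vertex 11.527 26.562 8.427
      vertex 0.000 26.562 8.427
    endloop
  endfacet
  facet normal 0.0000 -1.0000 0.0000
    outer loop
      vertex 0.000 0.000 0.000
      vertex 28.593 0.000 0.000
      vertex 28.593 0.000 8.427
    endloop
  endfacet
  facet normal 0.0000 -1.0000 0.0000
    outer loop
      vertex 0.000 0.000 0.000
      vertex 28.593 0.000 8.427
      vertex 0.000 0.000 8.427
    endloop
  endfacet
  facet normal 1.0000 0.0000 0.0000
    outer loop
      vertex 28.593 0.000 0.000
      vertex 28.593 6.273 0.000
      vertex 28.593 6.273 8.427
    endloop
  endfacet
  facet normal 1.0000 0.0000 0.0000
    outer loop
      vertex 28.593 0.000 0.000
      vertex 28.593 6.273 8.427
      vertex 28.593 0.000 8.427
    endloop
  endfacet
  facet normal 0.0000 1.0000 0.0000
    outer loop
      vertex 28.593 6.273 0.000
      vertex 11.527 6.273 0.000
      vertex 11.527 6.273 8.427
    endloop
  endfacet
  facet normal 0.0000 1.0000 0.0000
    outer loop
      vertex 28.593 6.273 0.000
      vertex 11.527 6.273 8.427
      vertex 28.593 6.273 8.427
    endloop
  endfacet
  facet normal 1.0000 0.0000 0.0000
    outer loop
      vertex 11.527 6.273 0.000
      vertex 11.527 26.562 0.000
      vertex 11.527 26.562 8.427
    endloop
  endfacet
  facet normal 1.0000 0.0000 0.0000
    outer loop
      vertex 11.527 6.273 0.000
      vertex 11.527 26.562 8.427
      vertex 11.527 6.273 8.427
    endloop
  endfacet
  facet normal 0.0000 1.0000 0.0000
    outer loop
      vertex 11.527 26.562 0.000
      vertex 0.000 26.562 0.000
      vertex 0.000 26.562 8.427
    endloop
  endfacet
  facet normal 0.0000 1.0000 0.0000
    outer loop
      vertex 11.527 26.562 0.000
      vertex 0.000 26.562 8.427
      vertex 11.527 26.562 8.427
    endloop
  endfacet
  facet normal -1.0000 0.0000 0.0000
    outer loop
      vertex 0.000 26.562 0.000
      vertex 0.000 0.000 0.000
      vertex 0.000 0.000 8.427
    endloop
  endfacet
  facet normal -1.0000 0.0000 0.0000
    outer loop
      vertex 0.000 26.562 0.000
      vertex 0.000 0.000 8.427
      vertex 0.000 26.562 8.427
    endloop
  endfacet
endsolid part

The G0 Z moves step by Δz≈1.053 mm. Every layer's G1 loop is the same polygon, so the solid is a straight extrusion of it from z=0 to z≈8.43. Closing with flat bottom and top caps and triangulating gives 20 facets — an L-shaped prism: outer 28.6 × 26.6 mm, arm thicknesses ≈ 6.27 mm (horizontal) and 11.5 mm (vertical), extruded 8.43 mm in z.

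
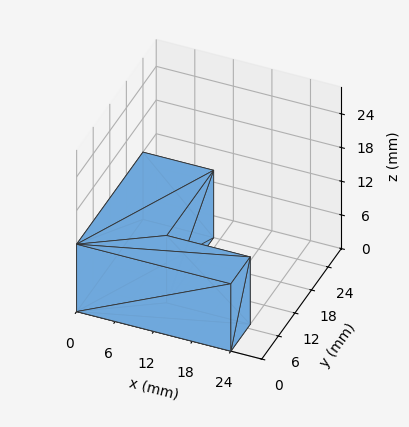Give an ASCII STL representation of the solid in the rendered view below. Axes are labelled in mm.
Reading the render: the shape is an L-shaped prism: outer 24 × 24 mm, arm thicknesses ≈ 7 mm (horizontal) and 11 mm (vertical), extruded 12 mm in z (dimensions read to the nearest mm from the axis ticks). For the STL, each face is triangulated and given an outward normal.

solid part
  facet normal 0.0000 0.0000 -1.0000
    outer loop
      vertex 24.000 7.000 0.000
      vertex 24.000 0.000 0.000
      vertex 0.000 0.000 0.000
    endloop
  endfacet
  facet normal 0.0000 0.0000 -1.0000
    outer loop
      vertex 11.000 7.000 0.000
      vertex 24.000 7.000 0.000
      vertex 0.000 0.000 0.000
    endloop
  endfacet
  facet normal 0.0000 0.0000 -1.0000
    outer loop
      vertex 11.000 24.000 0.000
      vertex 11.000 7.000 0.000
      vertex 0.000 0.000 0.000
    endloop
  endfacet
  facet normal 0.0000 0.0000 -1.0000
    outer loop
      vertex 0.000 24.000 0.000
      vertex 11.000 24.000 0.000
      vertex 0.000 0.000 0.000
    endloop
  endfacet
  facet normal 0.0000 0.0000 1.0000
    outer loop
      vertex 0.000 0.000 12.000
      vertex 24.000 0.000 12.000
      vertex 24.000 7.000 12.000
    endloop
  endfacet
  facet normal 0.0000 0.0000 1.0000
    outer loop
      vertex 0.000 0.000 12.000
      vertex 24.000 7.000 12.000
      vertex 11.000 7.000 12.000
    endloop
  endfacet
  facet normal 0.0000 0.0000 1.0000
    outer loop
      vertex 0.000 0.000 12.000
      vertex 11.000 7.000 12.000
      vertex 11.000 24.000 12.000
    endloop
  endfacet
  facet normal 0.0000 0.0000 1.0000
    outer loop
      vertex 0.000 0.000 12.000
      vertex 11.000 24.000 12.000
      vertex 0.000 24.000 12.000
    endloop
  endfacet
  facet normal 0.0000 -1.0000 0.0000
    outer loop
      vertex 0.000 0.000 0.000
      vertex 24.000 0.000 0.000
      vertex 24.000 0.000 12.000
    endloop
  endfacet
  facet normal 0.0000 -1.0000 0.0000
    outer loop
      vertex 0.000 0.000 0.000
      vertex 24.000 0.000 12.000
      vertex 0.000 0.000 12.000
    endloop
  endfacet
  facet normal 1.0000 0.0000 0.0000
    outer loop
      vertex 24.000 0.000 0.000
      vertex 24.000 7.000 0.000
      vertex 24.000 7.000 12.000
    endloop
  endfacet
  facet normal 1.0000 0.0000 0.0000
    outer loop
      vertex 24.000 0.000 0.000
      vertex 24.000 7.000 12.000
      vertex 24.000 0.000 12.000
    endloop
  endfacet
  facet normal 0.0000 1.0000 0.0000
    outer loop
      vertex 24.000 7.000 0.000
      vertex 11.000 7.000 0.000
      vertex 11.000 7.000 12.000
    endloop
  endfacet
  facet normal 0.0000 1.0000 0.0000
    outer loop
      vertex 24.000 7.000 0.000
      vertex 11.000 7.000 12.000
      vertex 24.000 7.000 12.000
    endloop
  endfacet
  facet normal 1.0000 0.0000 0.0000
    outer loop
      vertex 11.000 7.000 0.000
      vertex 11.000 24.000 0.000
      vertex 11.000 24.000 12.000
    endloop
  endfacet
  facet normal 1.0000 0.0000 0.0000
    outer loop
      vertex 11.000 7.000 0.000
      vertex 11.000 24.000 12.000
      vertex 11.000 7.000 12.000
    endloop
  endfacet
  facet normal 0.0000 1.0000 0.0000
    outer loop
      vertex 11.000 24.000 0.000
      vertex 0.000 24.000 0.000
      vertex 0.000 24.000 12.000
    endloop
  endfacet
  facet normal 0.0000 1.0000 0.0000
    outer loop
      vertex 11.000 24.000 0.000
      vertex 0.000 24.000 12.000
      vertex 11.000 24.000 12.000
    endloop
  endfacet
  facet normal -1.0000 0.0000 0.0000
    outer loop
      vertex 0.000 24.000 0.000
      vertex 0.000 0.000 0.000
      vertex 0.000 0.000 12.000
    endloop
  endfacet
  facet normal -1.0000 0.0000 0.0000
    outer loop
      vertex 0.000 24.000 0.000
      vertex 0.000 0.000 12.000
      vertex 0.000 24.000 12.000
    endloop
  endfacet
endsolid part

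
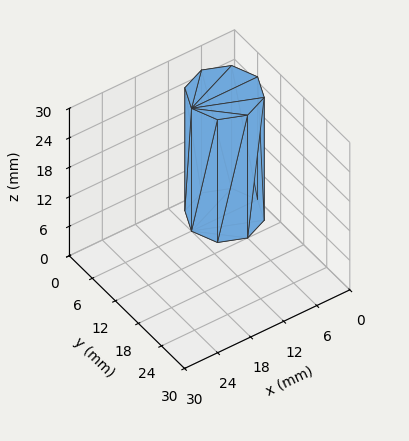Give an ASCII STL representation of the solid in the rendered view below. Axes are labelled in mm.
Reading the render: the shape is a regular 8-sided prism (a cylinder approximated with 8 flat sides), circumscribed radius ≈ 6 mm, height ≈ 25 mm (dimensions read to the nearest mm from the axis ticks). For the STL, each face is triangulated and given an outward normal.

solid part
  facet normal 0.0000 0.0000 -1.0000
    outer loop
      vertex 6.000 12.000 0.000
      vertex 10.243 10.243 0.000
      vertex 12.000 6.000 0.000
    endloop
  endfacet
  facet normal 0.0000 0.0000 -1.0000
    outer loop
      vertex 1.757 10.243 0.000
      vertex 6.000 12.000 0.000
      vertex 12.000 6.000 0.000
    endloop
  endfacet
  facet normal 0.0000 0.0000 -1.0000
    outer loop
      vertex 0.000 6.000 0.000
      vertex 1.757 10.243 0.000
      vertex 12.000 6.000 0.000
    endloop
  endfacet
  facet normal 0.0000 0.0000 -1.0000
    outer loop
      vertex 1.757 1.757 0.000
      vertex 0.000 6.000 0.000
      vertex 12.000 6.000 0.000
    endloop
  endfacet
  facet normal 0.0000 0.0000 -1.0000
    outer loop
      vertex 6.000 0.000 0.000
      vertex 1.757 1.757 0.000
      vertex 12.000 6.000 0.000
    endloop
  endfacet
  facet normal 0.0000 0.0000 -1.0000
    outer loop
      vertex 10.243 1.757 0.000
      vertex 6.000 0.000 0.000
      vertex 12.000 6.000 0.000
    endloop
  endfacet
  facet normal 0.0000 0.0000 1.0000
    outer loop
      vertex 12.000 6.000 25.000
      vertex 10.243 10.243 25.000
      vertex 6.000 12.000 25.000
    endloop
  endfacet
  facet normal 0.0000 0.0000 1.0000
    outer loop
      vertex 12.000 6.000 25.000
      vertex 6.000 12.000 25.000
      vertex 1.757 10.243 25.000
    endloop
  endfacet
  facet normal 0.0000 0.0000 1.0000
    outer loop
      vertex 12.000 6.000 25.000
      vertex 1.757 10.243 25.000
      vertex 0.000 6.000 25.000
    endloop
  endfacet
  facet normal 0.0000 0.0000 1.0000
    outer loop
      vertex 12.000 6.000 25.000
      vertex 0.000 6.000 25.000
      vertex 1.757 1.757 25.000
    endloop
  endfacet
  facet normal 0.0000 0.0000 1.0000
    outer loop
      vertex 12.000 6.000 25.000
      vertex 1.757 1.757 25.000
      vertex 6.000 0.000 25.000
    endloop
  endfacet
  facet normal 0.0000 0.0000 1.0000
    outer loop
      vertex 12.000 6.000 25.000
      vertex 6.000 0.000 25.000
      vertex 10.243 1.757 25.000
    endloop
  endfacet
  facet normal 0.9239 0.3826 0.0000
    outer loop
      vertex 12.000 6.000 0.000
      vertex 10.243 10.243 0.000
      vertex 10.243 10.243 25.000
    endloop
  endfacet
  facet normal 0.9239 0.3826 0.0000
    outer loop
      vertex 12.000 6.000 0.000
      vertex 10.243 10.243 25.000
      vertex 12.000 6.000 25.000
    endloop
  endfacet
  facet normal 0.3826 0.9239 0.0000
    outer loop
      vertex 10.243 10.243 0.000
      vertex 6.000 12.000 0.000
      vertex 6.000 12.000 25.000
    endloop
  endfacet
  facet normal 0.3826 0.9239 0.0000
    outer loop
      vertex 10.243 10.243 0.000
      vertex 6.000 12.000 25.000
      vertex 10.243 10.243 25.000
    endloop
  endfacet
  facet normal -0.3826 0.9239 0.0000
    outer loop
      vertex 6.000 12.000 0.000
      vertex 1.757 10.243 0.000
      vertex 1.757 10.243 25.000
    endloop
  endfacet
  facet normal -0.3826 0.9239 0.0000
    outer loop
      vertex 6.000 12.000 0.000
      vertex 1.757 10.243 25.000
      vertex 6.000 12.000 25.000
    endloop
  endfacet
  facet normal -0.9239 0.3826 0.0000
    outer loop
      vertex 1.757 10.243 0.000
      vertex 0.000 6.000 0.000
      vertex 0.000 6.000 25.000
    endloop
  endfacet
  facet normal -0.9239 0.3826 0.0000
    outer loop
      vertex 1.757 10.243 0.000
      vertex 0.000 6.000 25.000
      vertex 1.757 10.243 25.000
    endloop
  endfacet
  facet normal -0.9239 -0.3826 0.0000
    outer loop
      vertex 0.000 6.000 0.000
      vertex 1.757 1.757 0.000
      vertex 1.757 1.757 25.000
    endloop
  endfacet
  facet normal -0.9239 -0.3826 0.0000
    outer loop
      vertex 0.000 6.000 0.000
      vertex 1.757 1.757 25.000
      vertex 0.000 6.000 25.000
    endloop
  endfacet
  facet normal -0.3826 -0.9239 0.0000
    outer loop
      vertex 1.757 1.757 0.000
      vertex 6.000 0.000 0.000
      vertex 6.000 0.000 25.000
    endloop
  endfacet
  facet normal -0.3826 -0.9239 0.0000
    outer loop
      vertex 1.757 1.757 0.000
      vertex 6.000 0.000 25.000
      vertex 1.757 1.757 25.000
    endloop
  endfacet
  facet normal 0.3826 -0.9239 0.0000
    outer loop
      vertex 6.000 0.000 0.000
      vertex 10.243 1.757 0.000
      vertex 10.243 1.757 25.000
    endloop
  endfacet
  facet normal 0.3826 -0.9239 0.0000
    outer loop
      vertex 6.000 0.000 0.000
      vertex 10.243 1.757 25.000
      vertex 6.000 0.000 25.000
    endloop
  endfacet
  facet normal 0.9239 -0.3826 0.0000
    outer loop
      vertex 10.243 1.757 0.000
      vertex 12.000 6.000 0.000
      vertex 12.000 6.000 25.000
    endloop
  endfacet
  facet normal 0.9239 -0.3826 0.0000
    outer loop
      vertex 10.243 1.757 0.000
      vertex 12.000 6.000 25.000
      vertex 10.243 1.757 25.000
    endloop
  endfacet
endsolid part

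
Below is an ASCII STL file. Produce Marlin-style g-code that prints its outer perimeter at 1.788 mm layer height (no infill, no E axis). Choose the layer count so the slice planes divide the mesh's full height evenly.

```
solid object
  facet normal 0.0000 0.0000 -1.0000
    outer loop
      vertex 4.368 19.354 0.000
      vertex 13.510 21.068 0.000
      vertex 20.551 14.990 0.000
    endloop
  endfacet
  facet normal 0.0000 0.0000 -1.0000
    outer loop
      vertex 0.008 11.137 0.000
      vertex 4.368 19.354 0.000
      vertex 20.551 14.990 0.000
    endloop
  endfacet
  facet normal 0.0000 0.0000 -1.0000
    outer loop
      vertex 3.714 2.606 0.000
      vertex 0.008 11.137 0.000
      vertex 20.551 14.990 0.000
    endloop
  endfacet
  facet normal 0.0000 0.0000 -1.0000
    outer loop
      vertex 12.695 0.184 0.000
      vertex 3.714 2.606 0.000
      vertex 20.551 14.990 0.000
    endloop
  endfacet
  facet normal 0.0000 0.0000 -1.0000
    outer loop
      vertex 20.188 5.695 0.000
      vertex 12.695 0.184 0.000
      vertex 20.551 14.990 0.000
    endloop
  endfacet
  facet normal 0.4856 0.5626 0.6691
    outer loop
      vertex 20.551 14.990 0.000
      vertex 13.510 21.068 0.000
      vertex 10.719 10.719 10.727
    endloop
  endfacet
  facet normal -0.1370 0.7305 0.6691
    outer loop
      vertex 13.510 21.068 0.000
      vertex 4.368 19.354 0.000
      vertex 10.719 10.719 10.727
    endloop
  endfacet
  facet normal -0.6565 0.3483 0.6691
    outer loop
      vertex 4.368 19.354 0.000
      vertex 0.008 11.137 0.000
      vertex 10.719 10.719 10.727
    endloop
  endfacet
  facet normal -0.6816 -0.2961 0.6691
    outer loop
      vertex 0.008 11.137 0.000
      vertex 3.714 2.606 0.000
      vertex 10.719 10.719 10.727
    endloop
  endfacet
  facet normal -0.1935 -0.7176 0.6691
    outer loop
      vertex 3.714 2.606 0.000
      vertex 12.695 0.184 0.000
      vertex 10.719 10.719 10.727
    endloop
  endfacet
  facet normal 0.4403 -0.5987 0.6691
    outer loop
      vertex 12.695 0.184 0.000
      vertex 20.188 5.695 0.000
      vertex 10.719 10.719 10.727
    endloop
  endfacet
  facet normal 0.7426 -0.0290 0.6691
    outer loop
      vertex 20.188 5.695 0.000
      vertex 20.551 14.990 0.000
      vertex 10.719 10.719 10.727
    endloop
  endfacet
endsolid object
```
; perimeter-only toolpath
G21 ; units = mm
G90 ; absolute positioning
G28 ; home
; layer 1
G0 Z1.788
G0 X18.912 Y14.278
G1 X13.045 Y19.343
G1 X5.426 Y17.915
G1 X1.793 Y11.067
G1 X4.881 Y3.958
G1 X12.366 Y1.940
G1 X18.610 Y6.532
G1 X18.912 Y14.278
; layer 2
G0 Z3.576
G0 X17.274 Y13.566
G1 X12.580 Y17.618
G1 X6.485 Y16.476
G1 X3.578 Y10.998
G1 X6.049 Y5.310
G1 X12.036 Y3.696
G1 X17.032 Y7.370
G1 X17.274 Y13.566
; layer 3
G0 Z5.364
G0 X15.635 Y12.854
G1 X12.114 Y15.893
G1 X7.543 Y15.037
G1 X5.363 Y10.928
G1 X7.216 Y6.662
G1 X11.707 Y5.451
G1 X15.453 Y8.207
G1 X15.635 Y12.854
; layer 4
G0 Z7.151
G0 X13.996 Y12.143
G1 X11.649 Y14.169
G1 X8.602 Y13.597
G1 X7.149 Y10.858
G1 X8.384 Y8.015
G1 X11.378 Y7.207
G1 X13.875 Y9.044
G1 X13.996 Y12.143
; layer 5
G0 Z8.939
G0 X12.358 Y11.431
G1 X11.184 Y12.444
G1 X9.660 Y12.158
G1 X8.934 Y10.789
G1 X9.551 Y9.367
G1 X11.048 Y8.963
G1 X12.297 Y9.882
G1 X12.358 Y11.431
M2 ; end

The solid is a regular 7-sided pyramid, base circumscribed radius ≈ 10.7 mm, apex at z ≈ 10.7 mm. Slicing at Δz = 1.788 mm — 6 equal slices spanning the solid's height, so layer i sits at z = i·h/6 — gives 5 non-empty perimeters. Each is a 7-segment closed polygon; G0 lifts to the layer z and rapids to the start vertex, then G1 traces the edges. The cross-section shrinks linearly with z (the slice at the apex is degenerate and omitted).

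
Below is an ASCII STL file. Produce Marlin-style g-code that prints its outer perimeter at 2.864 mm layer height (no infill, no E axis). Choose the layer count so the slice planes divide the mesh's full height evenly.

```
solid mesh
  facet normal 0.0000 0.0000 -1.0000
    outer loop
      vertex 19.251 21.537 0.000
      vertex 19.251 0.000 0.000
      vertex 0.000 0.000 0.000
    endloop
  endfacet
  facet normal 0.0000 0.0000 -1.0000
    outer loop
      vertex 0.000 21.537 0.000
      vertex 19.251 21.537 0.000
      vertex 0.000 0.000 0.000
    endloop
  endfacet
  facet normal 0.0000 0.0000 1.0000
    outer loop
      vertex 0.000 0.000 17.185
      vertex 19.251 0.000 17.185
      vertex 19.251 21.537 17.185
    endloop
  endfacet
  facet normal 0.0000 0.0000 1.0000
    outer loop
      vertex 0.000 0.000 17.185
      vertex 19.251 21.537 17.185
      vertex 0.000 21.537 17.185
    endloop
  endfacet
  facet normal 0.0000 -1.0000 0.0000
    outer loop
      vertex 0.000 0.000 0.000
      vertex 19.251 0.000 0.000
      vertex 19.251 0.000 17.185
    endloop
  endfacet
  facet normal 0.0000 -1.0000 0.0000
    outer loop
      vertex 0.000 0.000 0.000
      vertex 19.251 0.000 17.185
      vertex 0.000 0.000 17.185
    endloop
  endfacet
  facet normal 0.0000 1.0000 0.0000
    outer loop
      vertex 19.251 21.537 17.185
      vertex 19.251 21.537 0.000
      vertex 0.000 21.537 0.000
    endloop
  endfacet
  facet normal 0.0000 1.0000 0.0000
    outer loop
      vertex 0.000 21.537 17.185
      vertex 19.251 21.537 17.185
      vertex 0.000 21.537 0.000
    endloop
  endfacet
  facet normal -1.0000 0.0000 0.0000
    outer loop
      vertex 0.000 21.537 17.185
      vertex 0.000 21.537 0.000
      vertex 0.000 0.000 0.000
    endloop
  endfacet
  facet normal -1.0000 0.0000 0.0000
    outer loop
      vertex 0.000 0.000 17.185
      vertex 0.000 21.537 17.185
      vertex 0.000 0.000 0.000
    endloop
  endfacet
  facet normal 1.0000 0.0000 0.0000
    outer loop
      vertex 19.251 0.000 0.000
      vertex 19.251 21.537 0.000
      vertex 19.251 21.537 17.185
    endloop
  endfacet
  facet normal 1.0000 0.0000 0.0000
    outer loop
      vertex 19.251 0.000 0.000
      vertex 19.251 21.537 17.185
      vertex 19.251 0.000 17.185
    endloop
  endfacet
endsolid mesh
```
; perimeter-only toolpath
G21 ; units = mm
G90 ; absolute positioning
G28 ; home
; layer 1
G0 Z2.864
G0 X0.000 Y0.000
G1 X19.251 Y0.000
G1 X19.251 Y21.537
G1 X0.000 Y21.537
G1 X0.000 Y0.000
; layer 2
G0 Z5.728
G0 X0.000 Y0.000
G1 X19.251 Y0.000
G1 X19.251 Y21.537
G1 X0.000 Y21.537
G1 X0.000 Y0.000
; layer 3
G0 Z8.592
G0 X0.000 Y0.000
G1 X19.251 Y0.000
G1 X19.251 Y21.537
G1 X0.000 Y21.537
G1 X0.000 Y0.000
; layer 4
G0 Z11.457
G0 X0.000 Y0.000
G1 X19.251 Y0.000
G1 X19.251 Y21.537
G1 X0.000 Y21.537
G1 X0.000 Y0.000
; layer 5
G0 Z14.321
G0 X0.000 Y0.000
G1 X19.251 Y0.000
G1 X19.251 Y21.537
G1 X0.000 Y21.537
G1 X0.000 Y0.000
; layer 6
G0 Z17.185
G0 X0.000 Y0.000
G1 X19.251 Y0.000
G1 X19.251 Y21.537
G1 X0.000 Y21.537
G1 X0.000 Y0.000
M2 ; end

The solid is a rectangular box, roughly 19.3 × 21.5 mm footprint and 17.2 mm tall. Slicing at Δz = 2.864 mm — 6 equal slices spanning the solid's height, so layer i sits at z = i·h/6 — gives 6 non-empty perimeters. Each is a 4-segment closed polygon; G0 lifts to the layer z and rapids to the start vertex, then G1 traces the edges.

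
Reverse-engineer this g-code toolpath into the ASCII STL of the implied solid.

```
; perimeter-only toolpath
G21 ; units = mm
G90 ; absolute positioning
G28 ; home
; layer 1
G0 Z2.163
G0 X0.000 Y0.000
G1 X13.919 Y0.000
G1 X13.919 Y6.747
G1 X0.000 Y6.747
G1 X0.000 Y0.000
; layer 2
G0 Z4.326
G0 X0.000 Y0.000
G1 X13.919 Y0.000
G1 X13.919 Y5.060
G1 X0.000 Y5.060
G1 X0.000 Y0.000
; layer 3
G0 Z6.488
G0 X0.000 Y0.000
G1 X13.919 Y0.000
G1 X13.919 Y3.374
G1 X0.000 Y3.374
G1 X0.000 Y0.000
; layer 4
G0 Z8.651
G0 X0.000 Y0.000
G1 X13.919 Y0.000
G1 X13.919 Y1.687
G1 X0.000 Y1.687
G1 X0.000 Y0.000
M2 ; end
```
solid part
  facet normal 0.0000 0.0000 -1.0000
    outer loop
      vertex 13.919 8.434 0.000
      vertex 13.919 0.000 0.000
      vertex 0.000 0.000 0.000
    endloop
  endfacet
  facet normal 0.0000 0.0000 -1.0000
    outer loop
      vertex 0.000 8.434 0.000
      vertex 13.919 8.434 0.000
      vertex 0.000 0.000 0.000
    endloop
  endfacet
  facet normal 0.0000 -1.0000 0.0000
    outer loop
      vertex 0.000 0.000 0.000
      vertex 13.919 0.000 0.000
      vertex 13.919 0.000 10.814
    endloop
  endfacet
  facet normal 0.0000 -1.0000 0.0000
    outer loop
      vertex 0.000 0.000 0.000
      vertex 13.919 0.000 10.814
      vertex 0.000 0.000 10.814
    endloop
  endfacet
  facet normal 0.0000 0.7885 0.6150
    outer loop
      vertex 0.000 0.000 10.814
      vertex 13.919 0.000 10.814
      vertex 13.919 8.434 0.000
    endloop
  endfacet
  facet normal 0.0000 0.7885 0.6150
    outer loop
      vertex 0.000 0.000 10.814
      vertex 13.919 8.434 0.000
      vertex 0.000 8.434 0.000
    endloop
  endfacet
  facet normal -1.0000 0.0000 0.0000
    outer loop
      vertex 0.000 0.000 10.814
      vertex 0.000 8.434 0.000
      vertex 0.000 0.000 0.000
    endloop
  endfacet
  facet normal 1.0000 0.0000 0.0000
    outer loop
      vertex 13.919 0.000 0.000
      vertex 13.919 8.434 0.000
      vertex 13.919 0.000 10.814
    endloop
  endfacet
endsolid part

The G0 Z moves step by Δz≈2.163 mm. The G1 loops shrink linearly with z, so the solid tapers from its base footprint up to z≈10.8. Closing with a flat bottom cap and the tapered top and triangulating gives 8 facets — a wedge (ramp): 13.9 × 8.43 mm base, rising to 10.8 mm along the y=0 edge and sloping linearly to z=0 at y=8.43.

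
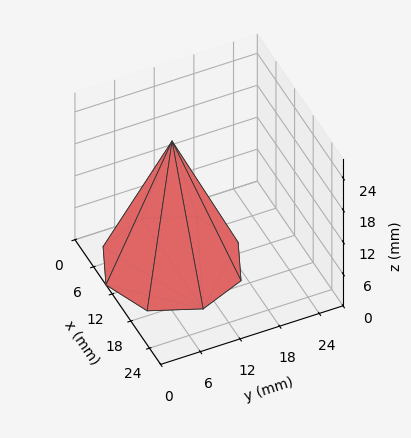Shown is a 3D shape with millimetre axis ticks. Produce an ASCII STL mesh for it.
Reading the render: the shape is a regular 8-sided pyramid, base circumscribed radius ≈ 10 mm, apex at z ≈ 23 mm (dimensions read to the nearest mm from the axis ticks). For the STL, each face is triangulated and given an outward normal.

solid part
  facet normal 0.0000 0.0000 -1.0000
    outer loop
      vertex 10.0 20.0 0.0
      vertex 17.1 17.1 0.0
      vertex 20.0 10.0 0.0
    endloop
  endfacet
  facet normal 0.0000 0.0000 -1.0000
    outer loop
      vertex 2.9 17.1 0.0
      vertex 10.0 20.0 0.0
      vertex 20.0 10.0 0.0
    endloop
  endfacet
  facet normal 0.0000 0.0000 -1.0000
    outer loop
      vertex 0.0 10.0 0.0
      vertex 2.9 17.1 0.0
      vertex 20.0 10.0 0.0
    endloop
  endfacet
  facet normal 0.0000 0.0000 -1.0000
    outer loop
      vertex 2.9 2.9 0.0
      vertex 0.0 10.0 0.0
      vertex 20.0 10.0 0.0
    endloop
  endfacet
  facet normal 0.0000 0.0000 -1.0000
    outer loop
      vertex 10.0 0.0 0.0
      vertex 2.9 2.9 0.0
      vertex 20.0 10.0 0.0
    endloop
  endfacet
  facet normal 0.0000 0.0000 -1.0000
    outer loop
      vertex 17.1 2.9 0.0
      vertex 10.0 0.0 0.0
      vertex 20.0 10.0 0.0
    endloop
  endfacet
  facet normal 0.8588 0.3508 0.3734
    outer loop
      vertex 20.0 10.0 0.0
      vertex 17.1 17.1 0.0
      vertex 10.0 10.0 23.0
    endloop
  endfacet
  facet normal 0.3508 0.8588 0.3734
    outer loop
      vertex 17.1 17.1 0.0
      vertex 10.0 20.0 0.0
      vertex 10.0 10.0 23.0
    endloop
  endfacet
  facet normal -0.3508 0.8588 0.3734
    outer loop
      vertex 10.0 20.0 0.0
      vertex 2.9 17.1 0.0
      vertex 10.0 10.0 23.0
    endloop
  endfacet
  facet normal -0.8588 0.3508 0.3734
    outer loop
      vertex 2.9 17.1 0.0
      vertex 0.0 10.0 0.0
      vertex 10.0 10.0 23.0
    endloop
  endfacet
  facet normal -0.8588 -0.3508 0.3734
    outer loop
      vertex 0.0 10.0 0.0
      vertex 2.9 2.9 0.0
      vertex 10.0 10.0 23.0
    endloop
  endfacet
  facet normal -0.3508 -0.8588 0.3734
    outer loop
      vertex 2.9 2.9 0.0
      vertex 10.0 0.0 0.0
      vertex 10.0 10.0 23.0
    endloop
  endfacet
  facet normal 0.3508 -0.8588 0.3734
    outer loop
      vertex 10.0 0.0 0.0
      vertex 17.1 2.9 0.0
      vertex 10.0 10.0 23.0
    endloop
  endfacet
  facet normal 0.8588 -0.3508 0.3734
    outer loop
      vertex 17.1 2.9 0.0
      vertex 20.0 10.0 0.0
      vertex 10.0 10.0 23.0
    endloop
  endfacet
endsolid part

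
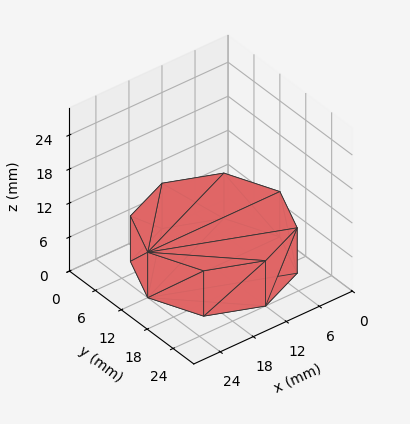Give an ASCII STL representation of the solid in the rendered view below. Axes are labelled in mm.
Reading the render: the shape is a regular 8-sided prism (a cylinder approximated with 8 flat sides), circumscribed radius ≈ 12 mm, height ≈ 8 mm (dimensions read to the nearest mm from the axis ticks). For the STL, each face is triangulated and given an outward normal.

solid part
  facet normal 0.0000 0.0000 -1.0000
    outer loop
      vertex 12.00 24.00 0.00
      vertex 20.49 20.49 0.00
      vertex 24.00 12.00 0.00
    endloop
  endfacet
  facet normal 0.0000 0.0000 -1.0000
    outer loop
      vertex 3.51 20.49 0.00
      vertex 12.00 24.00 0.00
      vertex 24.00 12.00 0.00
    endloop
  endfacet
  facet normal 0.0000 0.0000 -1.0000
    outer loop
      vertex 0.00 12.00 0.00
      vertex 3.51 20.49 0.00
      vertex 24.00 12.00 0.00
    endloop
  endfacet
  facet normal 0.0000 0.0000 -1.0000
    outer loop
      vertex 3.51 3.51 0.00
      vertex 0.00 12.00 0.00
      vertex 24.00 12.00 0.00
    endloop
  endfacet
  facet normal 0.0000 0.0000 -1.0000
    outer loop
      vertex 12.00 0.00 0.00
      vertex 3.51 3.51 0.00
      vertex 24.00 12.00 0.00
    endloop
  endfacet
  facet normal 0.0000 0.0000 -1.0000
    outer loop
      vertex 20.49 3.51 0.00
      vertex 12.00 0.00 0.00
      vertex 24.00 12.00 0.00
    endloop
  endfacet
  facet normal 0.0000 0.0000 1.0000
    outer loop
      vertex 24.00 12.00 8.00
      vertex 20.49 20.49 8.00
      vertex 12.00 24.00 8.00
    endloop
  endfacet
  facet normal 0.0000 0.0000 1.0000
    outer loop
      vertex 24.00 12.00 8.00
      vertex 12.00 24.00 8.00
      vertex 3.51 20.49 8.00
    endloop
  endfacet
  facet normal 0.0000 0.0000 1.0000
    outer loop
      vertex 24.00 12.00 8.00
      vertex 3.51 20.49 8.00
      vertex 0.00 12.00 8.00
    endloop
  endfacet
  facet normal 0.0000 0.0000 1.0000
    outer loop
      vertex 24.00 12.00 8.00
      vertex 0.00 12.00 8.00
      vertex 3.51 3.51 8.00
    endloop
  endfacet
  facet normal 0.0000 0.0000 1.0000
    outer loop
      vertex 24.00 12.00 8.00
      vertex 3.51 3.51 8.00
      vertex 12.00 0.00 8.00
    endloop
  endfacet
  facet normal 0.0000 0.0000 1.0000
    outer loop
      vertex 24.00 12.00 8.00
      vertex 12.00 0.00 8.00
      vertex 20.49 3.51 8.00
    endloop
  endfacet
  facet normal 0.9241 0.3821 0.0000
    outer loop
      vertex 24.00 12.00 0.00
      vertex 20.49 20.49 0.00
      vertex 20.49 20.49 8.00
    endloop
  endfacet
  facet normal 0.9241 0.3821 0.0000
    outer loop
      vertex 24.00 12.00 0.00
      vertex 20.49 20.49 8.00
      vertex 24.00 12.00 8.00
    endloop
  endfacet
  facet normal 0.3821 0.9241 0.0000
    outer loop
      vertex 20.49 20.49 0.00
      vertex 12.00 24.00 0.00
      vertex 12.00 24.00 8.00
    endloop
  endfacet
  facet normal 0.3821 0.9241 0.0000
    outer loop
      vertex 20.49 20.49 0.00
      vertex 12.00 24.00 8.00
      vertex 20.49 20.49 8.00
    endloop
  endfacet
  facet normal -0.3821 0.9241 0.0000
    outer loop
      vertex 12.00 24.00 0.00
      vertex 3.51 20.49 0.00
      vertex 3.51 20.49 8.00
    endloop
  endfacet
  facet normal -0.3821 0.9241 0.0000
    outer loop
      vertex 12.00 24.00 0.00
      vertex 3.51 20.49 8.00
      vertex 12.00 24.00 8.00
    endloop
  endfacet
  facet normal -0.9241 0.3821 0.0000
    outer loop
      vertex 3.51 20.49 0.00
      vertex 0.00 12.00 0.00
      vertex 0.00 12.00 8.00
    endloop
  endfacet
  facet normal -0.9241 0.3821 0.0000
    outer loop
      vertex 3.51 20.49 0.00
      vertex 0.00 12.00 8.00
      vertex 3.51 20.49 8.00
    endloop
  endfacet
  facet normal -0.9241 -0.3821 0.0000
    outer loop
      vertex 0.00 12.00 0.00
      vertex 3.51 3.51 0.00
      vertex 3.51 3.51 8.00
    endloop
  endfacet
  facet normal -0.9241 -0.3821 0.0000
    outer loop
      vertex 0.00 12.00 0.00
      vertex 3.51 3.51 8.00
      vertex 0.00 12.00 8.00
    endloop
  endfacet
  facet normal -0.3821 -0.9241 0.0000
    outer loop
      vertex 3.51 3.51 0.00
      vertex 12.00 0.00 0.00
      vertex 12.00 0.00 8.00
    endloop
  endfacet
  facet normal -0.3821 -0.9241 0.0000
    outer loop
      vertex 3.51 3.51 0.00
      vertex 12.00 0.00 8.00
      vertex 3.51 3.51 8.00
    endloop
  endfacet
  facet normal 0.3821 -0.9241 0.0000
    outer loop
      vertex 12.00 0.00 0.00
      vertex 20.49 3.51 0.00
      vertex 20.49 3.51 8.00
    endloop
  endfacet
  facet normal 0.3821 -0.9241 0.0000
    outer loop
      vertex 12.00 0.00 0.00
      vertex 20.49 3.51 8.00
      vertex 12.00 0.00 8.00
    endloop
  endfacet
  facet normal 0.9241 -0.3821 0.0000
    outer loop
      vertex 20.49 3.51 0.00
      vertex 24.00 12.00 0.00
      vertex 24.00 12.00 8.00
    endloop
  endfacet
  facet normal 0.9241 -0.3821 0.0000
    outer loop
      vertex 20.49 3.51 0.00
      vertex 24.00 12.00 8.00
      vertex 20.49 3.51 8.00
    endloop
  endfacet
endsolid part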